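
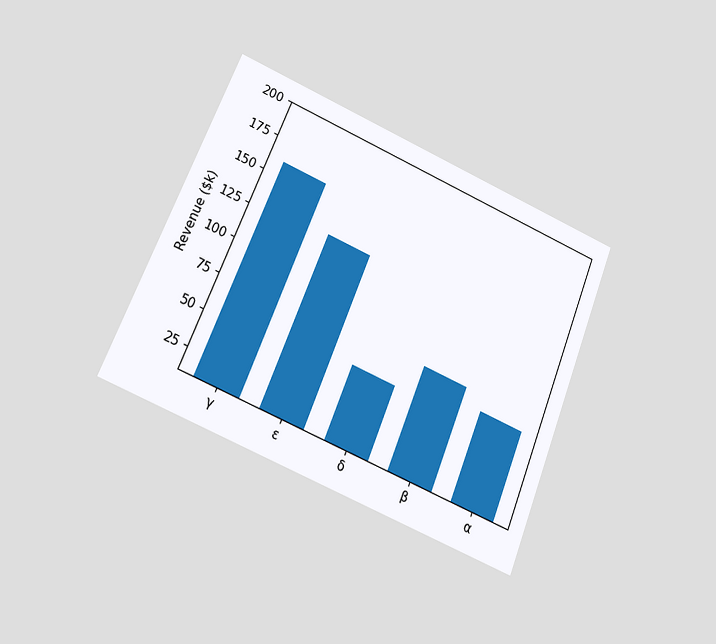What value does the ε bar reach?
$130k

The chart is tilted about 22° clockwise and viewed at a slight angle. Reading along the chart's y-axis, the ε bar reaches $130k.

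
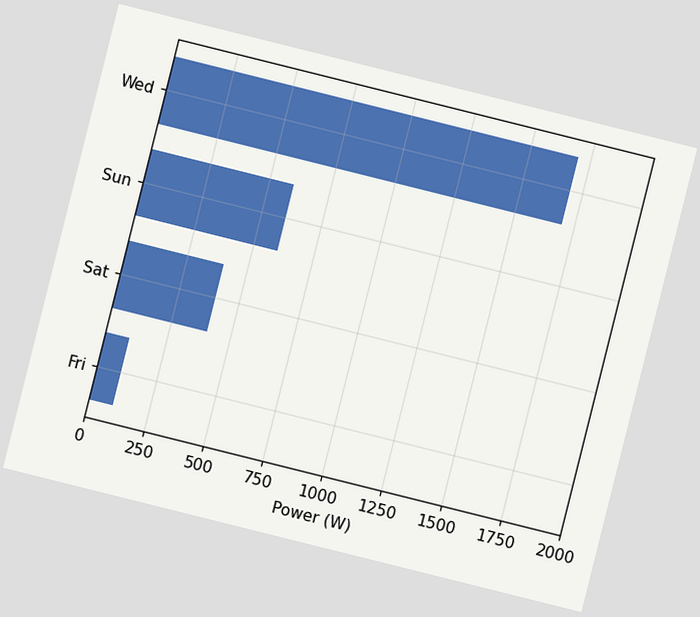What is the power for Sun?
The chart is tilted about 14° clockwise. Reading along the chart's x-axis, the Sun bar reaches 600W.

600W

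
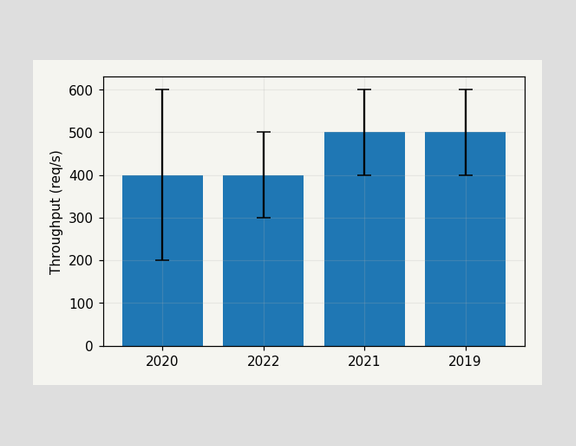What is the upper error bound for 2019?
The 2019 bar's upper whisker reaches 600req/s.

600req/s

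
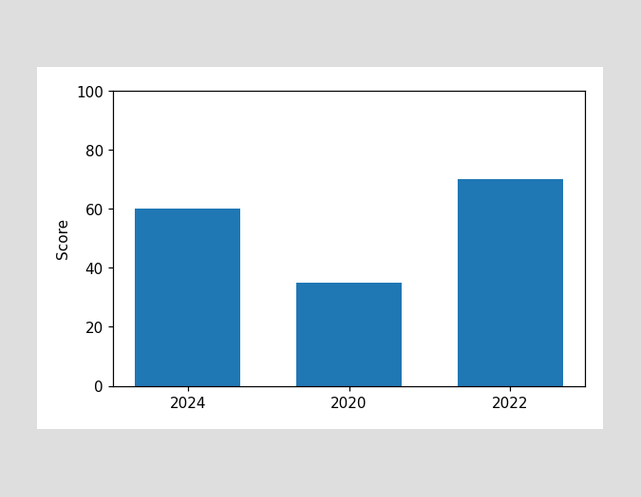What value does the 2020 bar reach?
Reading along the chart's y-axis, the 2020 bar reaches 35.

35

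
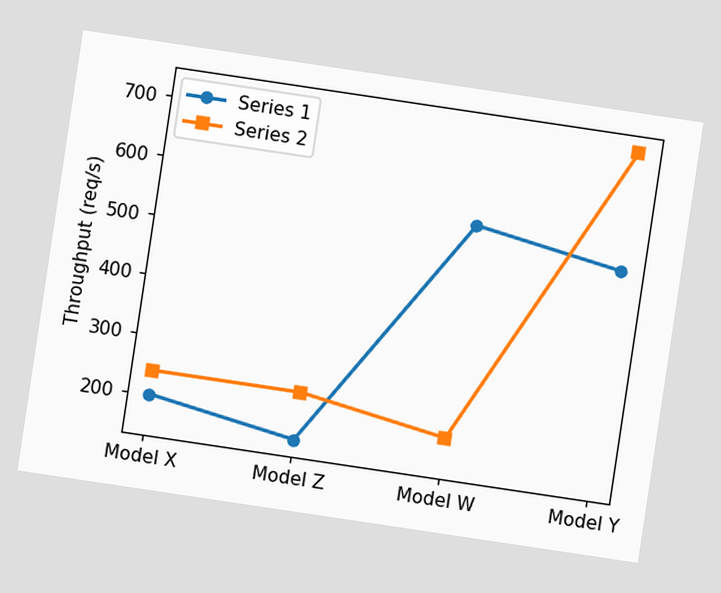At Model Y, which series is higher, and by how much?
The chart is tilted about 8° clockwise. At Model Y, Series 2 sits above the other line by 200req/s.

Series 2, by 200req/s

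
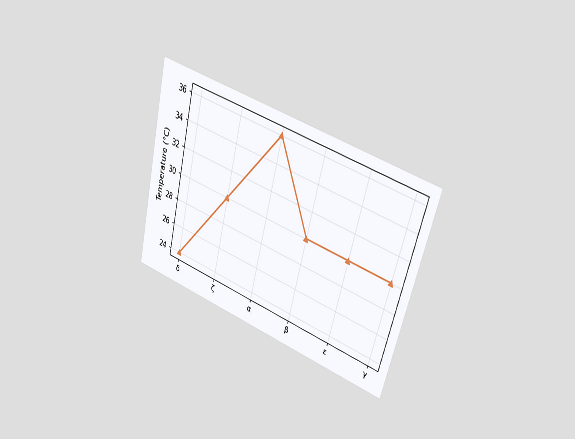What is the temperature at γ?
The chart is tilted about 15° clockwise and viewed slightly from the right. At γ, the line is at 30°C.

30°C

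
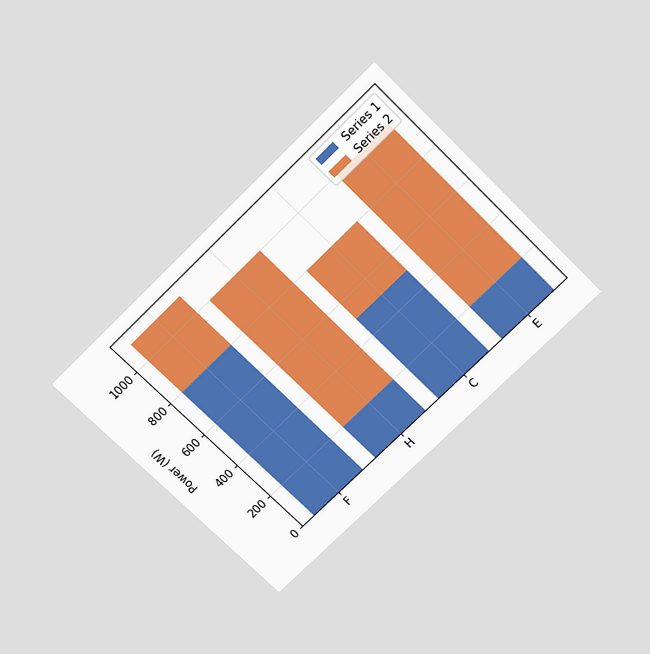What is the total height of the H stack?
The chart is tilted about 45° counter-clockwise and viewed slightly from above. The H stack's top reaches 1000W on the y-axis.

1000W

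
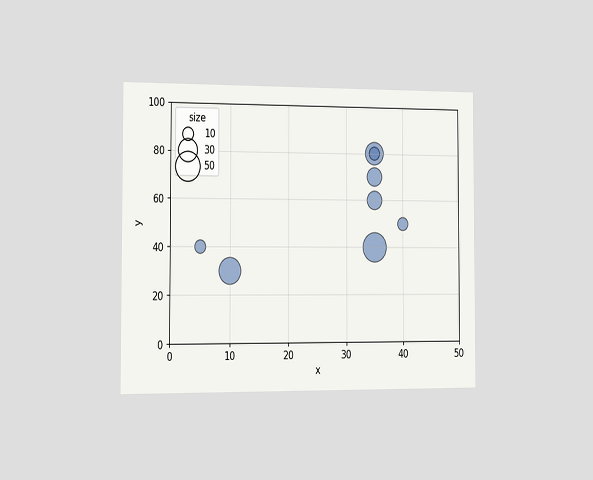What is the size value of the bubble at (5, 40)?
10

The chart is viewed slightly from the left. Matching the bubble at (5, 40) against the size legend gives 10.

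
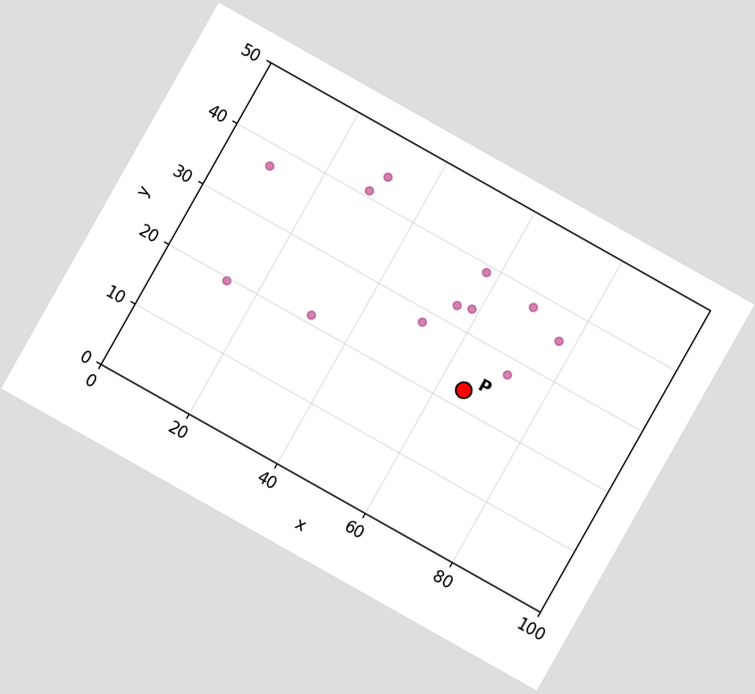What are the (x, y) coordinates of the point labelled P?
(65, 22.5)

The chart is tilted about 29° clockwise. Following the gridlines from P to each axis, P sits at (65, 22.5).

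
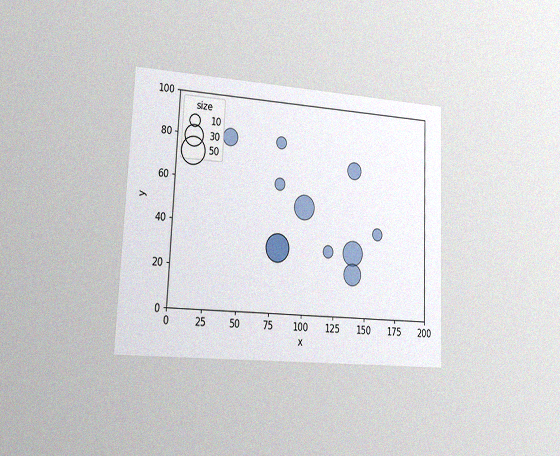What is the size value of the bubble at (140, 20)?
The chart is tilted about 3° clockwise and viewed slightly from the left, with some photo noise. Matching the bubble at (140, 20) against the size legend gives 30.

30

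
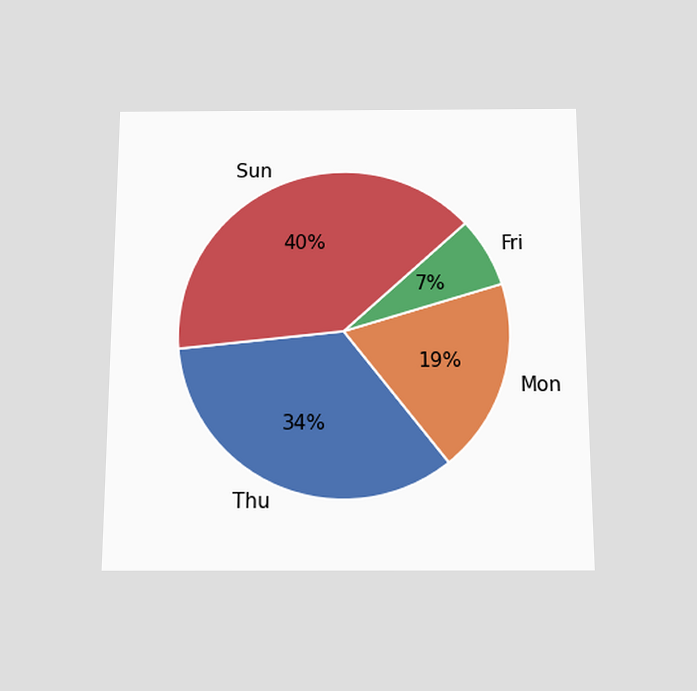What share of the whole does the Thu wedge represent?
34%

The chart is viewed slightly from below. The Thu slice takes up 34% of the pie.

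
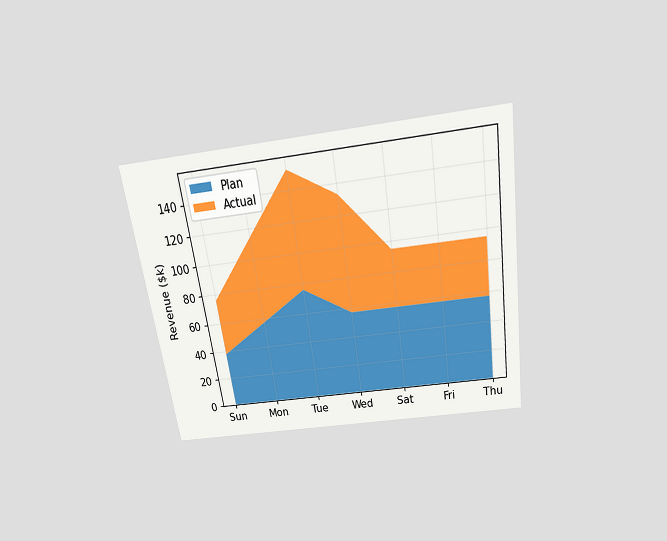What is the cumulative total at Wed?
The chart is tilted about 8° counter-clockwise and viewed slightly from above. The stacked total at Wed reaches $133k.

$133k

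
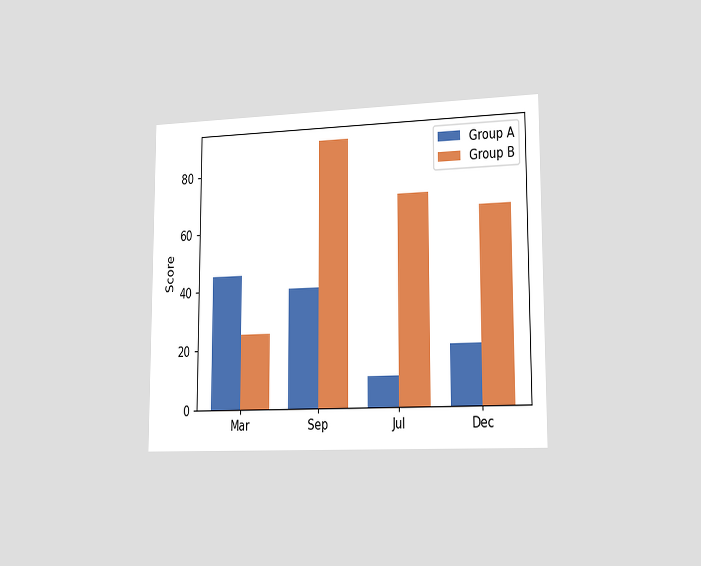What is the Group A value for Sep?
40

The chart is viewed slightly from the right. The Group A bar at Sep reaches 40 on the y-axis.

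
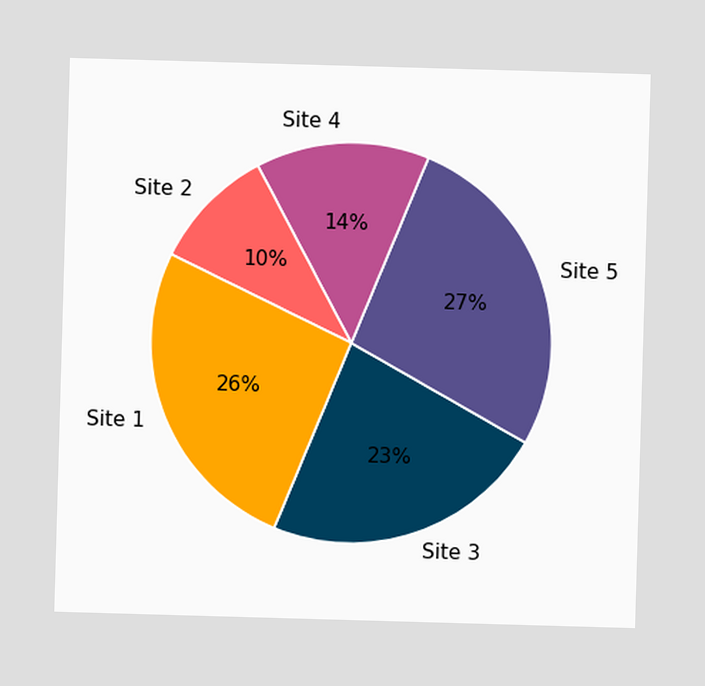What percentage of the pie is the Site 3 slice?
23%

The Site 3 slice takes up 23% of the pie.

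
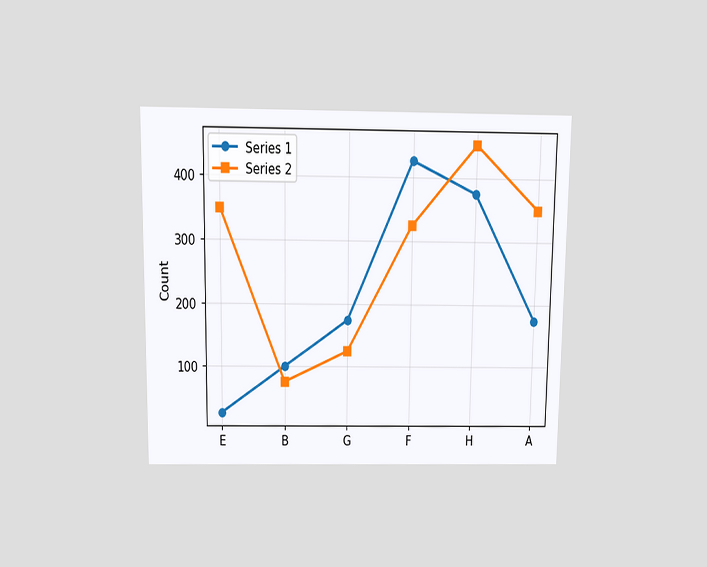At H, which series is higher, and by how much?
The chart is viewed slightly from above. At H, Series 2 sits above the other line by 75.

Series 2, by 75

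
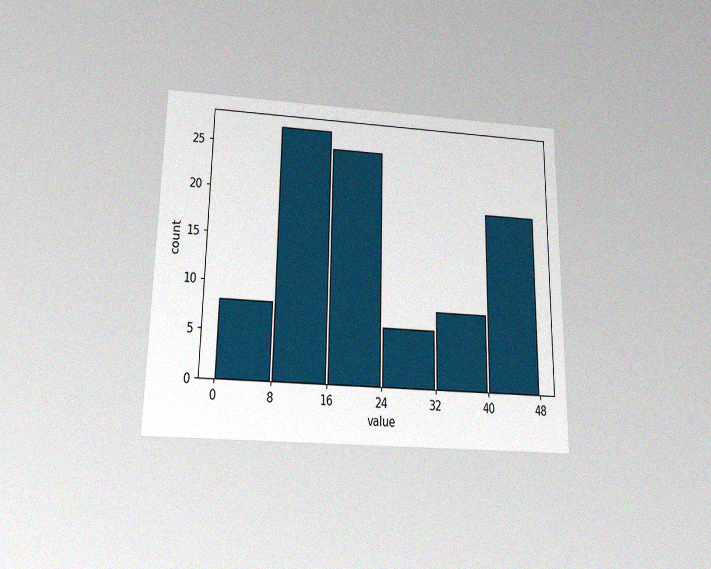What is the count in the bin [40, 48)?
The chart is viewed slightly from below, with some photo noise. The [40, 48) bin has height 19.

19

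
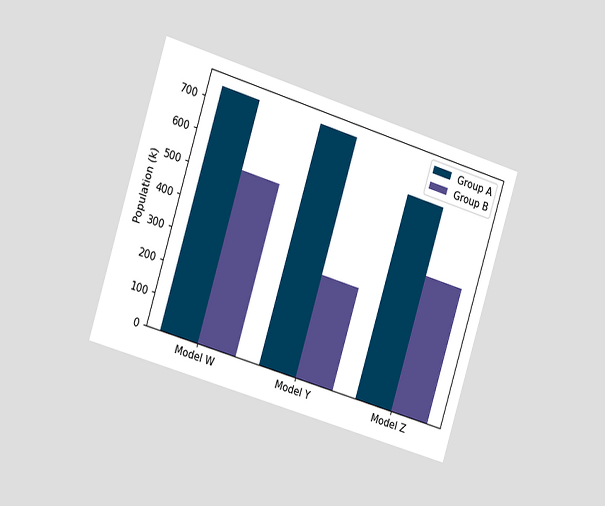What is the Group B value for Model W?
The chart is tilted about 17° clockwise and viewed slightly from the left. The Group B bar at Model W reaches 530k on the y-axis.

530k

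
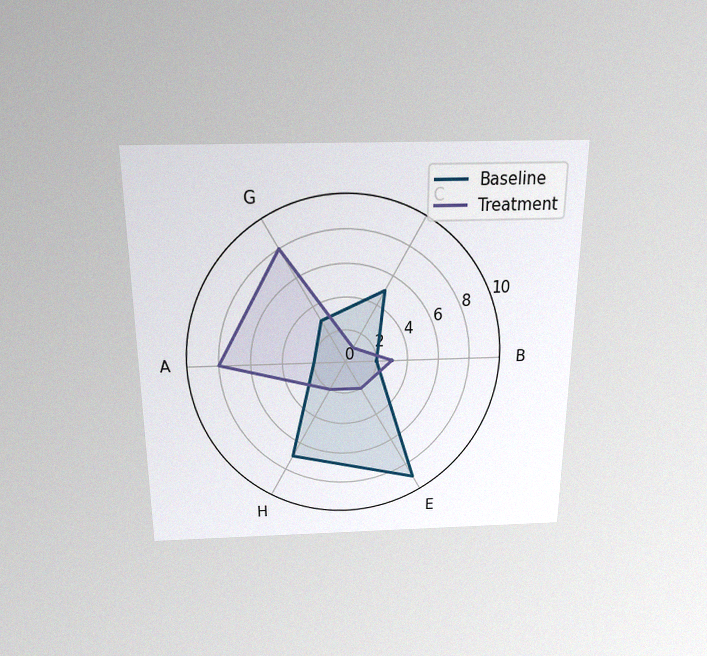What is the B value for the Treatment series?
3

The chart is viewed slightly from above, with some photo noise. On the B axis, Treatment reaches 3.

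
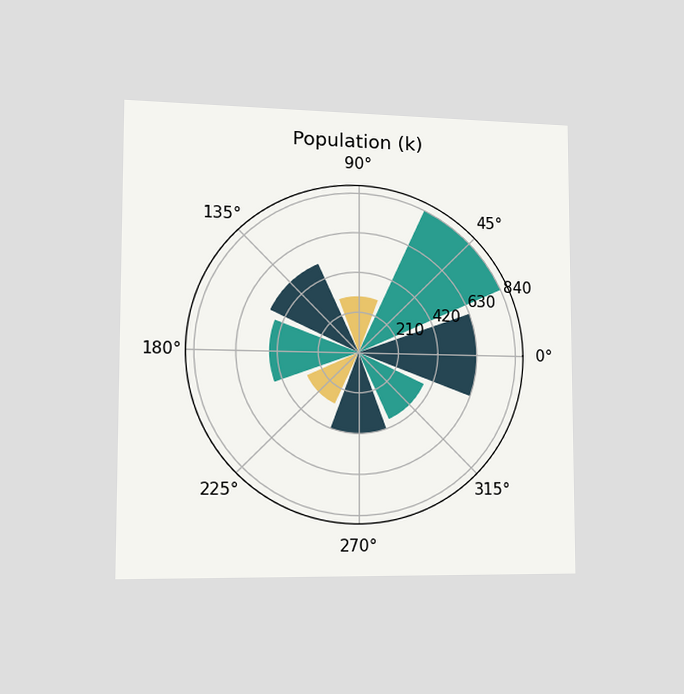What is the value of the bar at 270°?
The chart is viewed slightly from the left. The bar at 270° reaches 420k on the radial axis.

420k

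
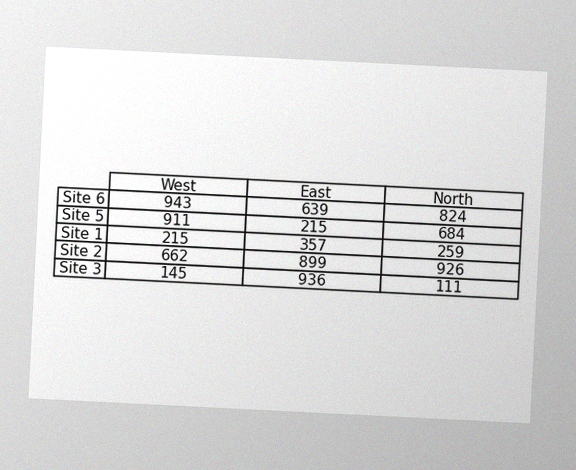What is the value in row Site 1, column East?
The chart is tilted about 3° clockwise, with some photo noise. The (Site 1, East) cell reads 357.

357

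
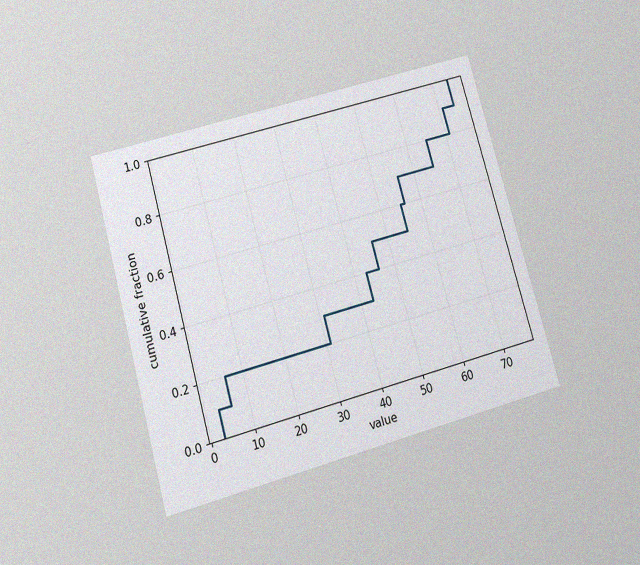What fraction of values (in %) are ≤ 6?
20%

The chart is tilted about 16° counter-clockwise and viewed at a slight angle, with some photo noise. At x=6 the ECDF step is at 20%.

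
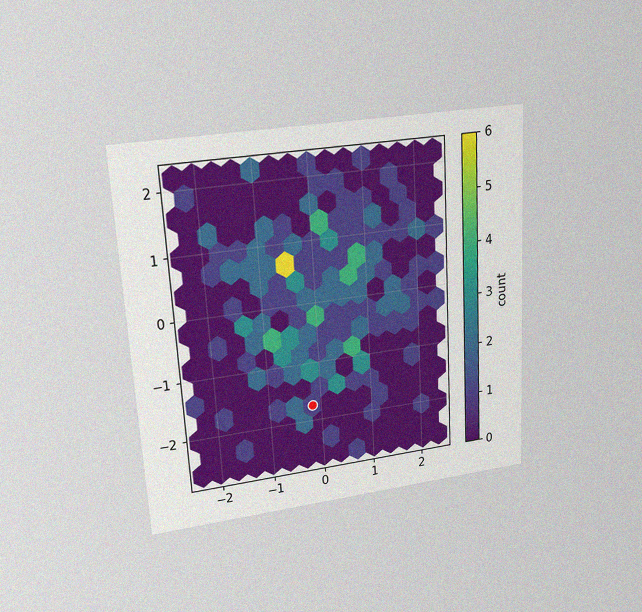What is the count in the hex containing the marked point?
The chart is tilted about 3° counter-clockwise and viewed at a slight angle, with some photo noise. The marked hex reads 1 on the colorbar.

1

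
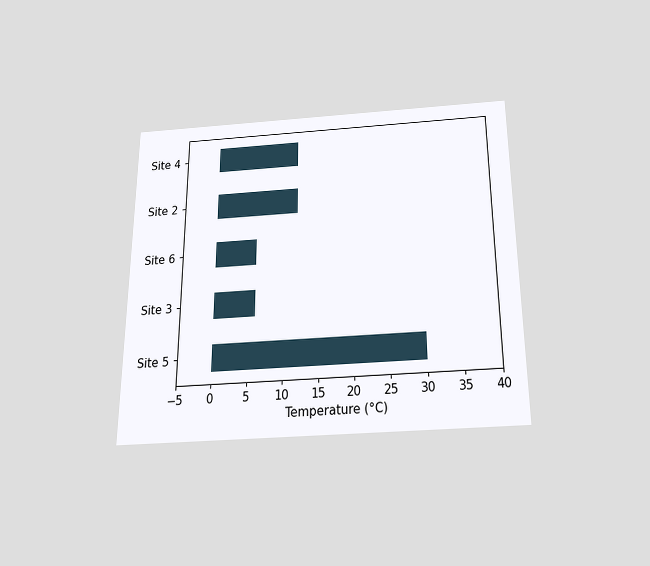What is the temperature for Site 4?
12°C

The chart is viewed slightly from below. Reading along the chart's x-axis, the Site 4 bar reaches 12°C.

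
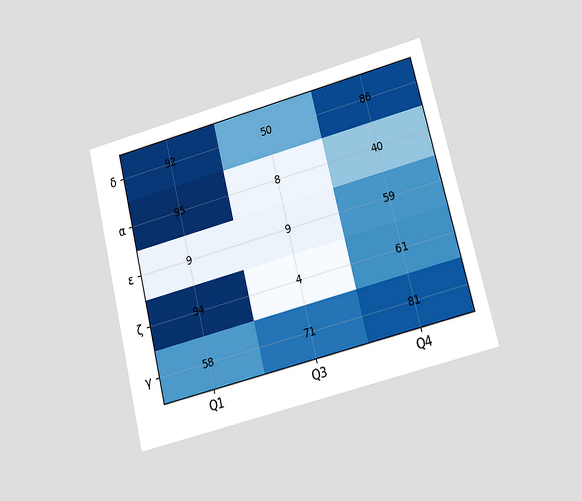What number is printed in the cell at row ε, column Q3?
The chart is tilted about 14° counter-clockwise and viewed at a slight angle. The (ε, Q3) cell reads 9.

9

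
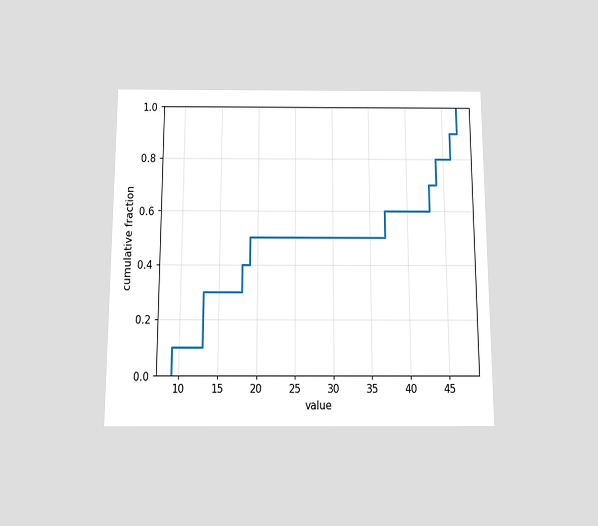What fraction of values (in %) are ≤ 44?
80%

The chart is viewed slightly from below. At x=44 the ECDF step is at 80%.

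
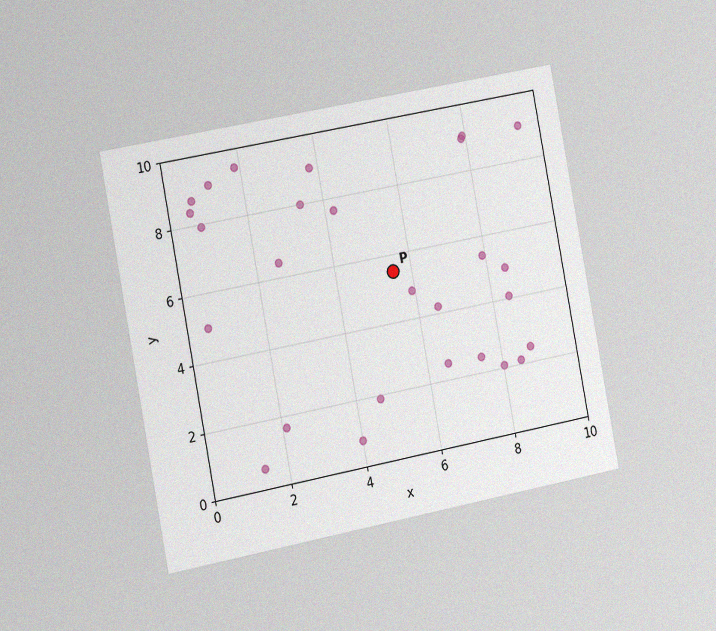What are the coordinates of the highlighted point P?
(5.5, 5.5)

The chart is tilted about 11° counter-clockwise and viewed slightly from the left, with some photo noise. Following the gridlines from P to each axis, P sits at (5.5, 5.5).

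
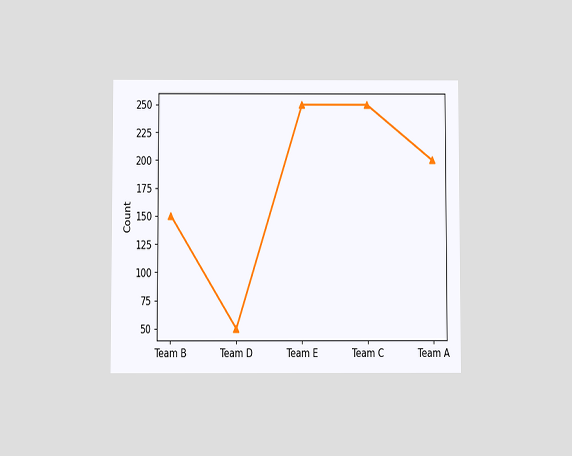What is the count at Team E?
The chart is viewed at a slight angle. At Team E, the line is at 250.

250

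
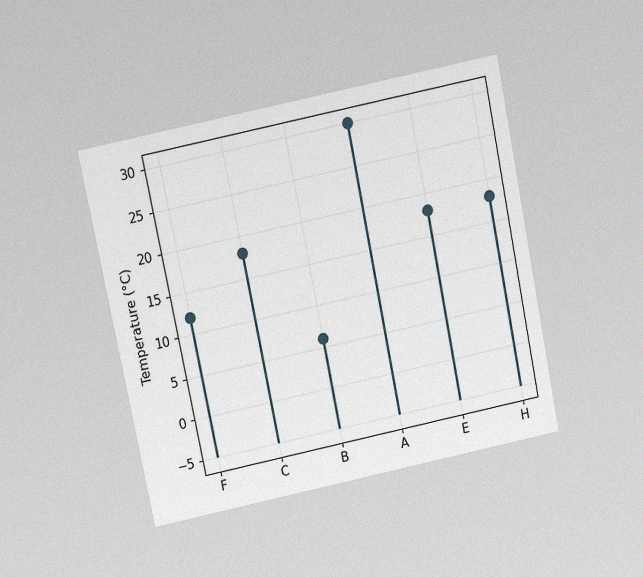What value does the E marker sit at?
18°C

The chart is tilted about 12° counter-clockwise and viewed slightly from above, with some photo noise. The E marker sits at 18°C.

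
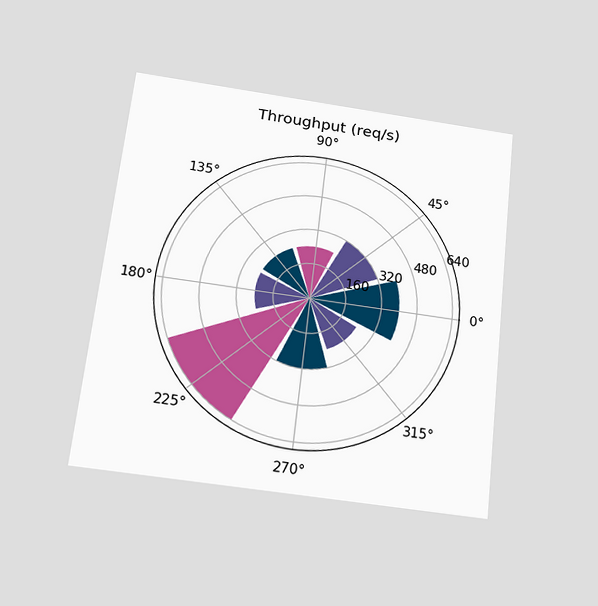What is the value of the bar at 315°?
The chart is tilted about 6° clockwise and viewed slightly from below. The bar at 315° reaches 240req/s on the radial axis.

240req/s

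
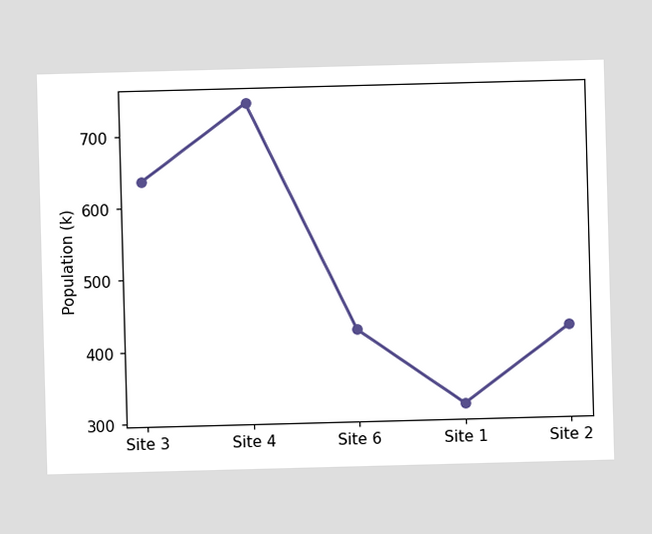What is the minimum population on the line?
The lowest point is at Site 1, and reading across to the y-axis gives 318k.

318k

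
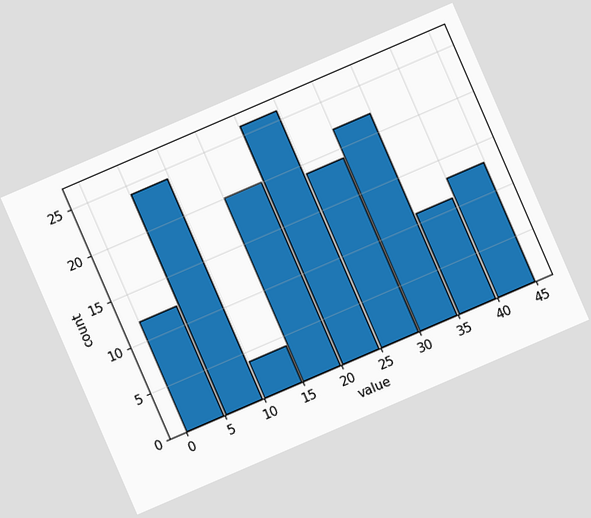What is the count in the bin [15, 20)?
The chart is tilted about 23° counter-clockwise. The [15, 20) bin has height 20.

20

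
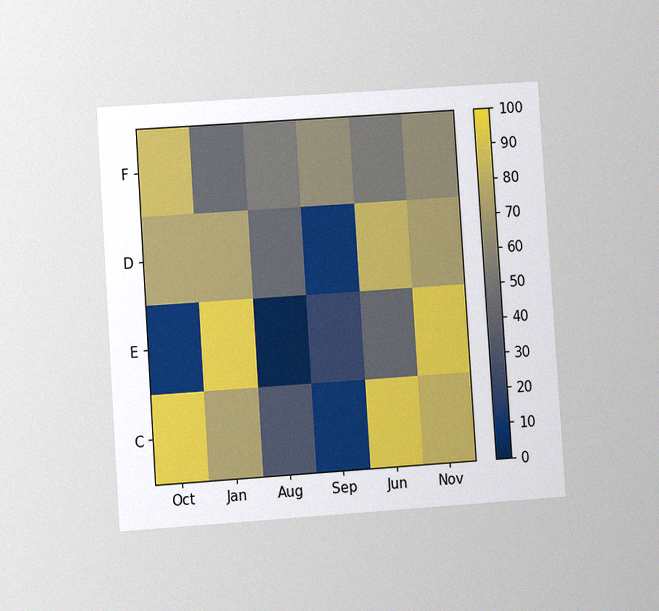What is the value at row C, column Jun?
The chart is tilted about 4° counter-clockwise and viewed at a slight angle, with some photo noise. Matching cell (C, Jun) against the colorbar gives 90.

90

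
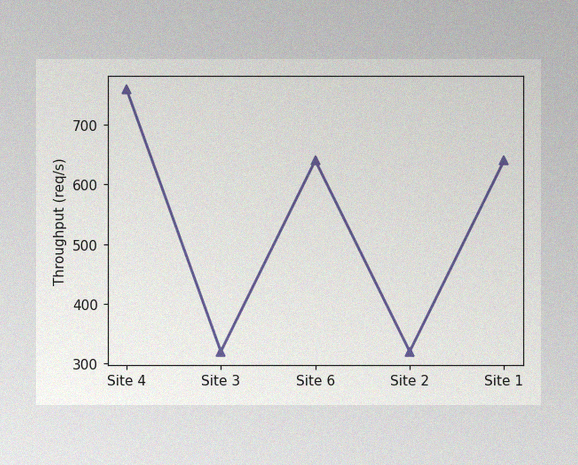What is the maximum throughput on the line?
760req/s

The image has some photo noise and uneven lighting. The highest point is at Site 4, and reading across to the y-axis gives 760req/s.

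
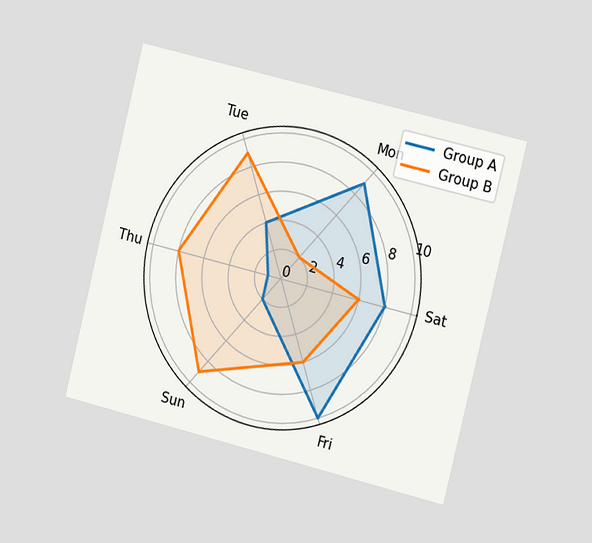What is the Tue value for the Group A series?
4

The chart is tilted about 14° clockwise and viewed slightly from the right. On the Tue axis, Group A reaches 4.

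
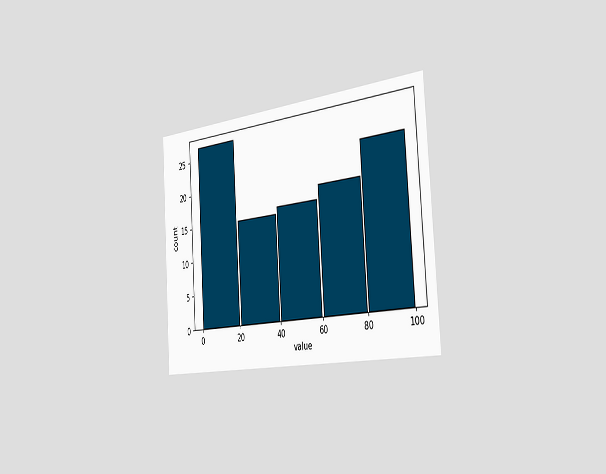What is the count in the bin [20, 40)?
The chart is tilted about 4° counter-clockwise and viewed slightly from the right. The [20, 40) bin has height 15.

15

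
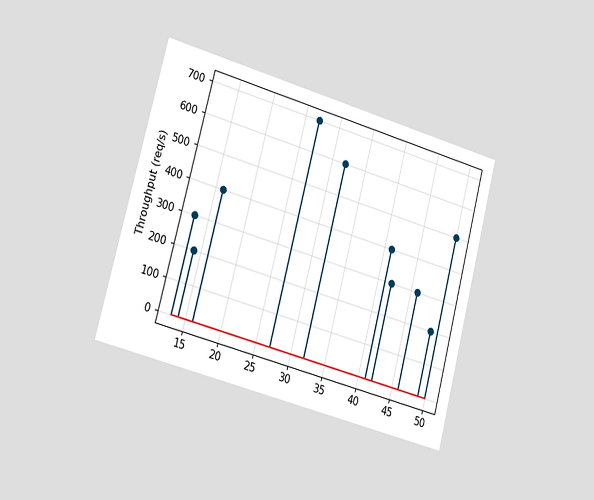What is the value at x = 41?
400req/s

The chart is tilted about 15° clockwise and viewed slightly from the left. The stem at x=41 reaches 400req/s.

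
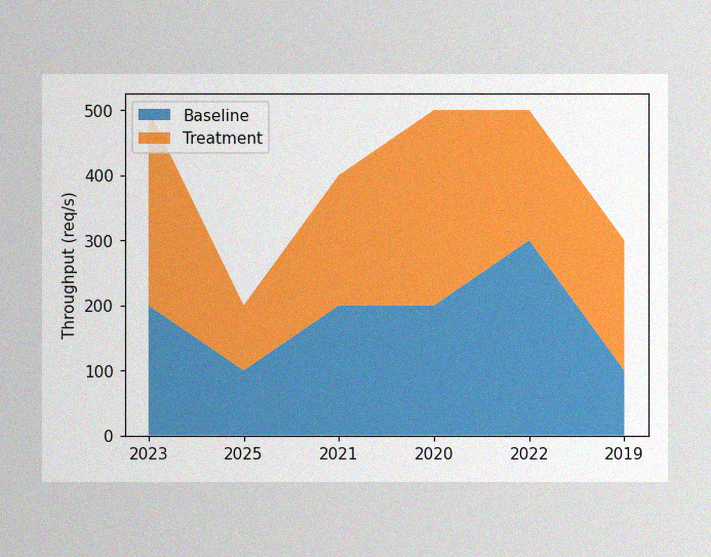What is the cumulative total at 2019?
The image has some photo noise and uneven lighting. The stacked total at 2019 reaches 300req/s.

300req/s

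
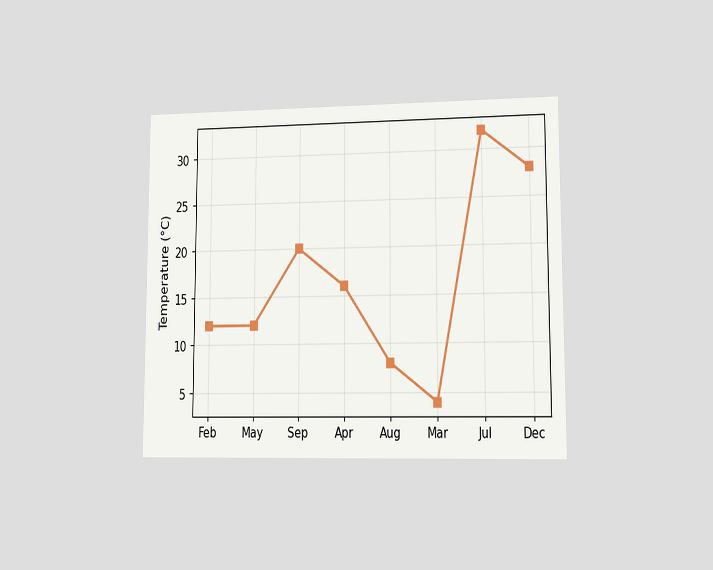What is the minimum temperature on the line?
The chart is viewed at a slight angle. The lowest point is at Mar, and reading across to the y-axis gives 4°C.

4°C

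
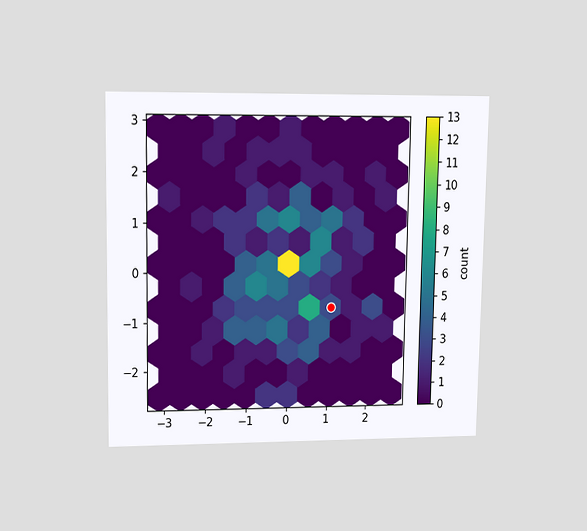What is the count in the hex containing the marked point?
The chart is viewed at a slight angle. The marked hex reads 3 on the colorbar.

3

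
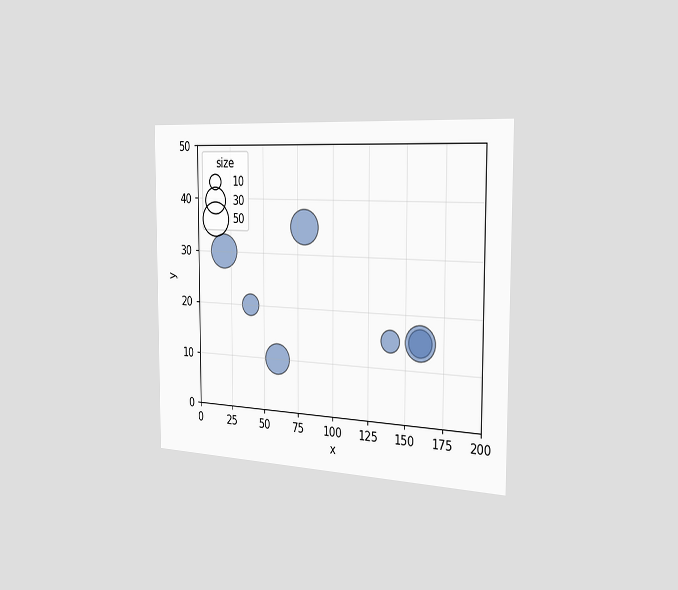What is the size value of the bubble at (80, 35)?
The chart is viewed slightly from the right. Matching the bubble at (80, 35) against the size legend gives 50.

50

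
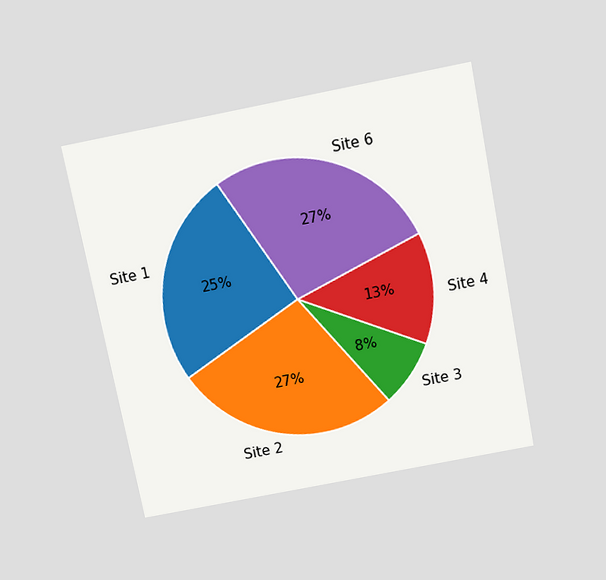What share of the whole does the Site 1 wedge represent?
25%

The chart is tilted about 11° counter-clockwise and viewed slightly from above. The Site 1 slice takes up 25% of the pie.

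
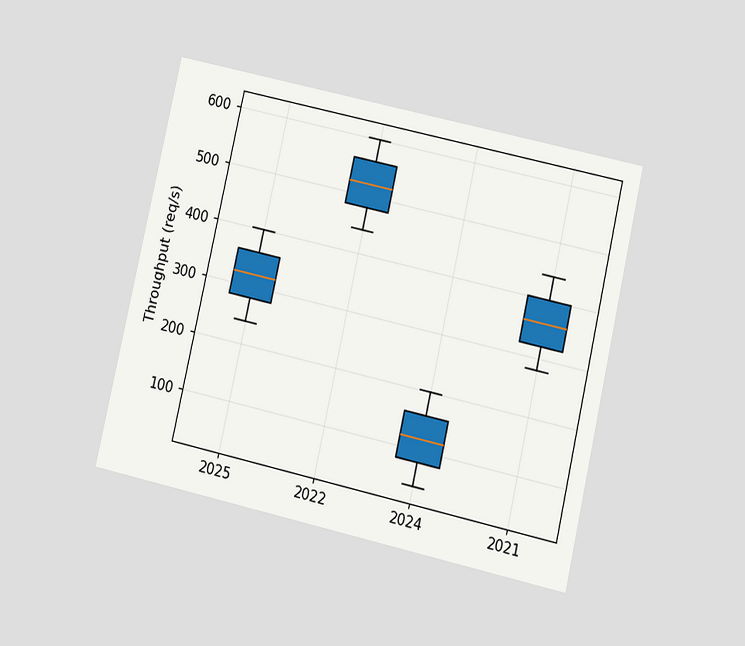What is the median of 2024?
The chart is tilted about 13° clockwise and viewed at a slight angle. The median line in the 2024 box sits at 120req/s.

120req/s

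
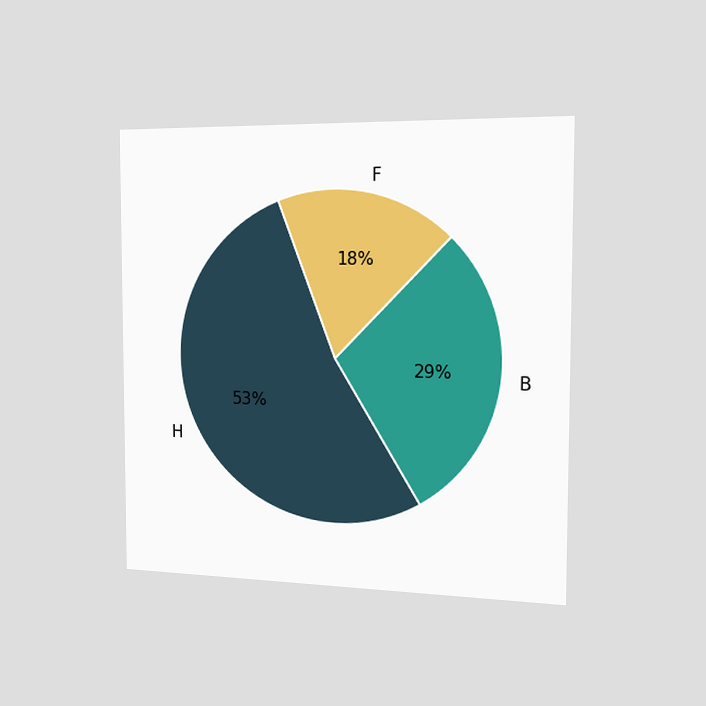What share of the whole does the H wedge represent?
53%

The chart is viewed slightly from the right. The H slice takes up 53% of the pie.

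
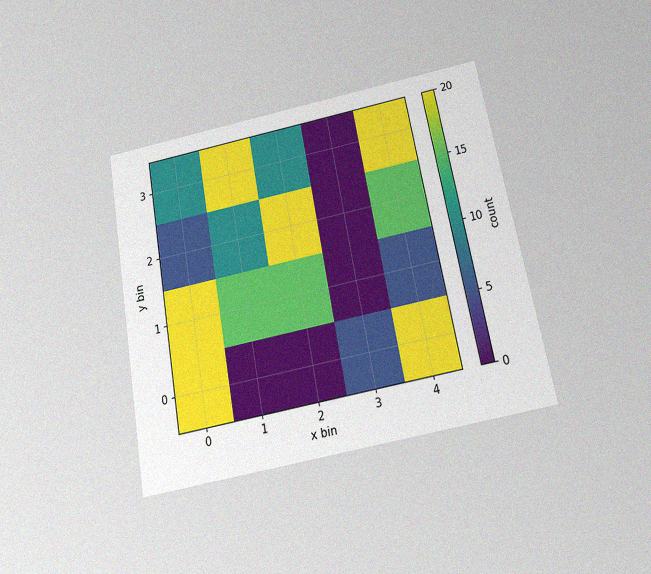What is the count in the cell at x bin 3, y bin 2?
0

The chart is tilted about 10° counter-clockwise and viewed slightly from below, with some photo noise. Matching the cell (3, 2) against the colorbar gives 0.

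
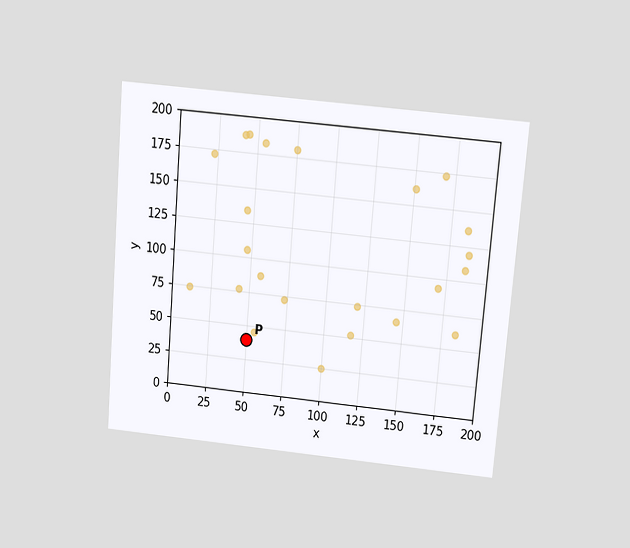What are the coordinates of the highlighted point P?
(50, 40)

The chart is tilted about 5° clockwise and viewed slightly from above. Following the gridlines from P to each axis, P sits at (50, 40).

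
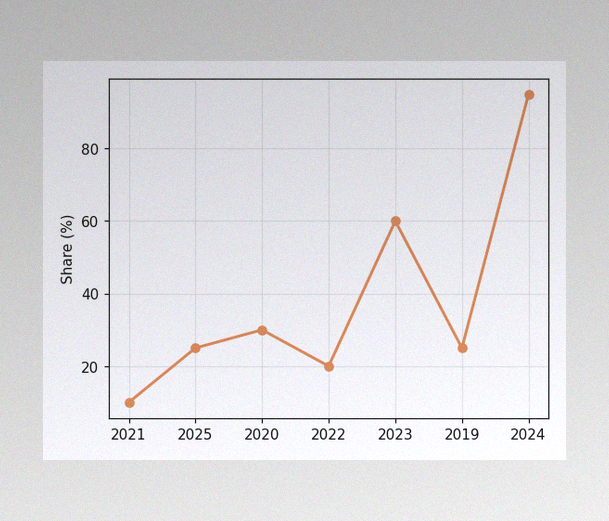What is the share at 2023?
60%

The image has some photo noise and uneven lighting. At 2023, the line is at 60%.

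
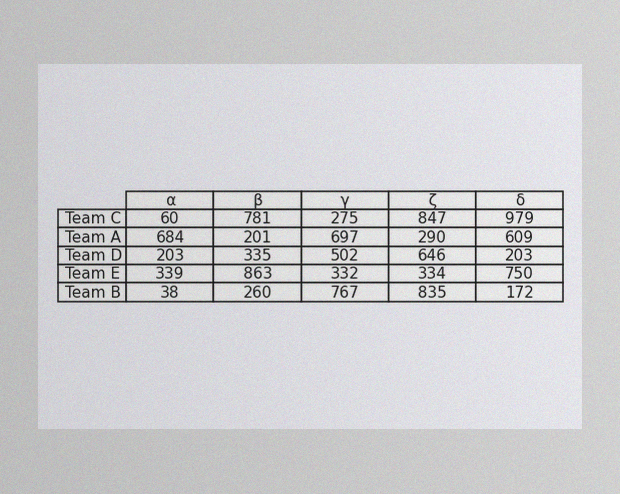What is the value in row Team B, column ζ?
835

The image has some photo noise and uneven lighting. The (Team B, ζ) cell reads 835.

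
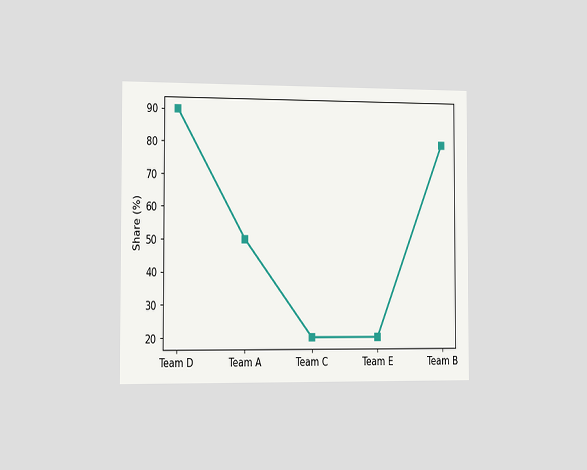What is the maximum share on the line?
90%

The chart is viewed slightly from the left. The highest point is at Team D, and reading across to the y-axis gives 90%.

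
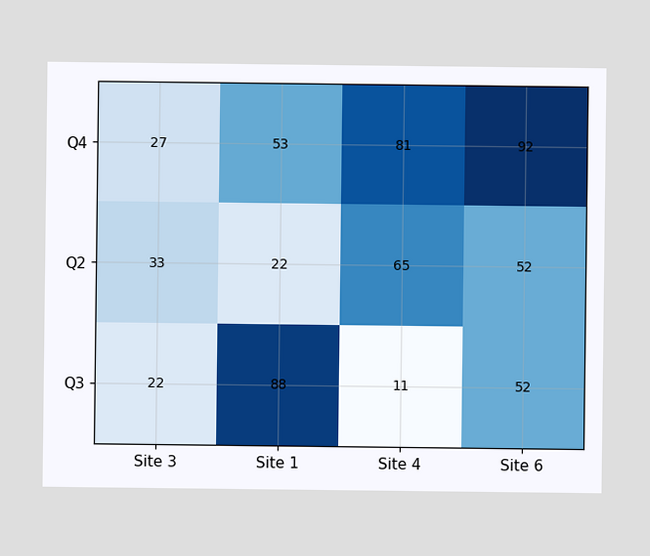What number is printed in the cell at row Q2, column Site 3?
33

The (Q2, Site 3) cell reads 33.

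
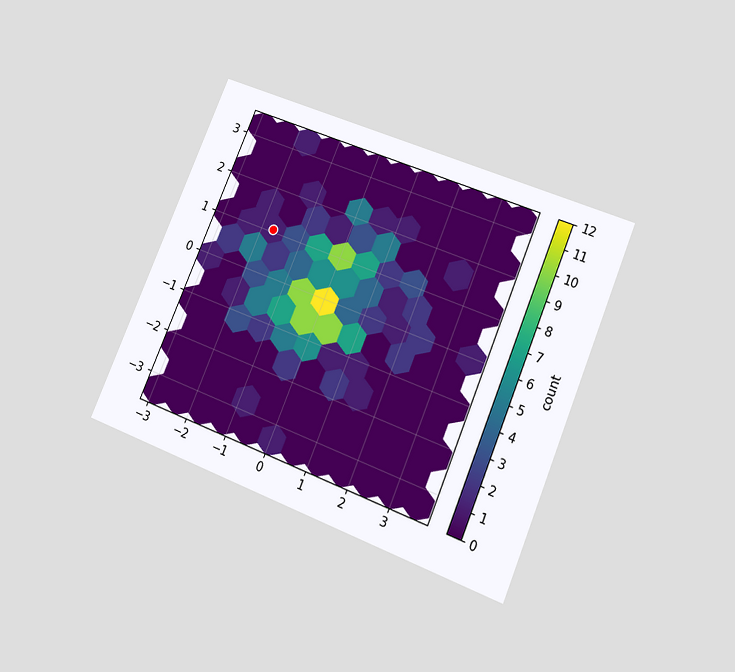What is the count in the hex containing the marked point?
1

The chart is tilted about 23° clockwise and viewed slightly from below. The marked hex reads 1 on the colorbar.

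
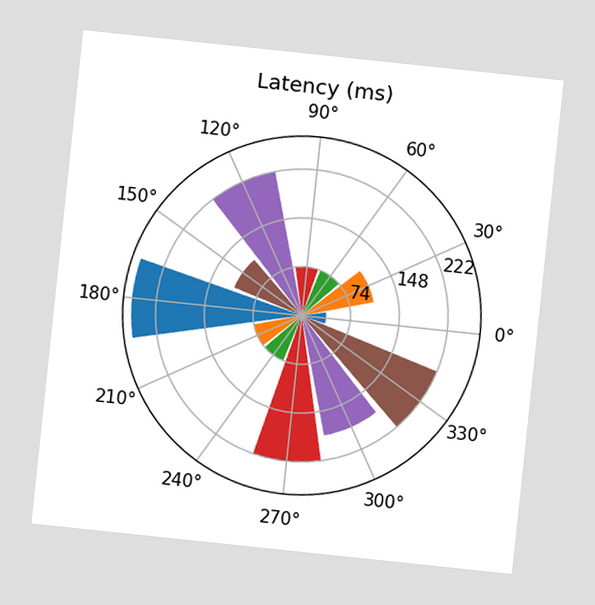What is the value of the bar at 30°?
111ms

The chart is tilted about 6° clockwise. The bar at 30° reaches 111ms on the radial axis.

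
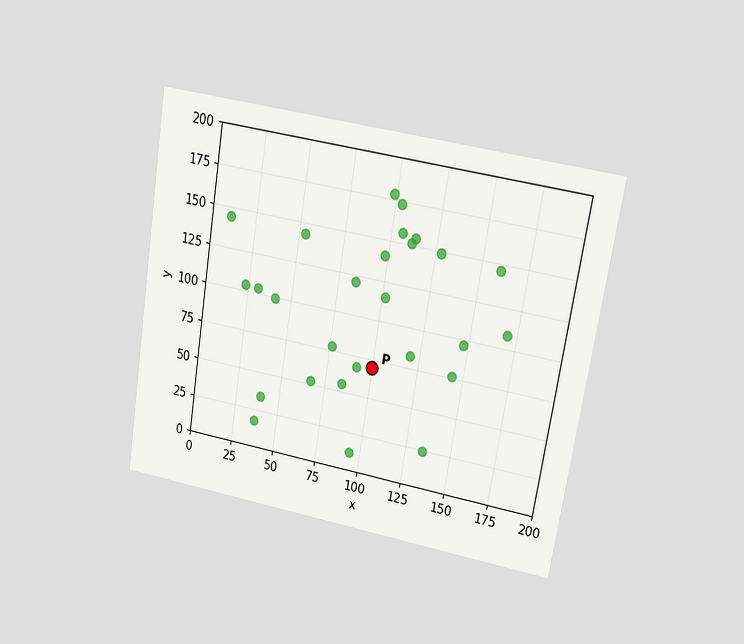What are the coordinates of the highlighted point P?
The chart is tilted about 9° clockwise and viewed at a slight angle. Following the gridlines from P to each axis, P sits at (100, 70).

(100, 70)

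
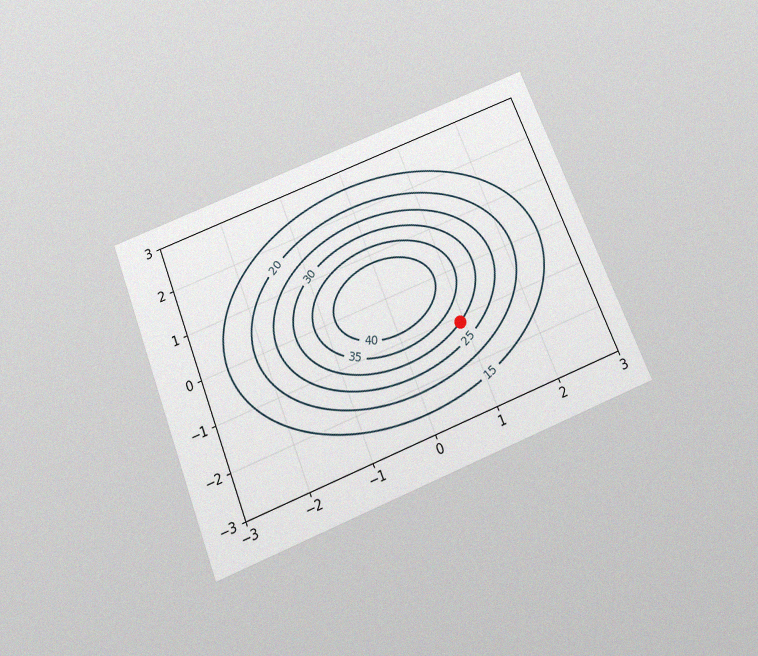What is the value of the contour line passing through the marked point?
30

The chart is tilted about 22° counter-clockwise and viewed slightly from below, with some photo noise. The marked point sits on the contour labelled 30.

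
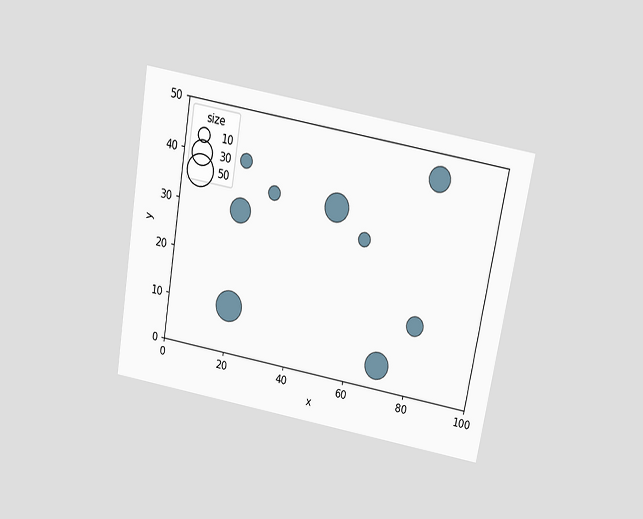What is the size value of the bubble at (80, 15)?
20

The chart is tilted about 10° clockwise and viewed slightly from above. Matching the bubble at (80, 15) against the size legend gives 20.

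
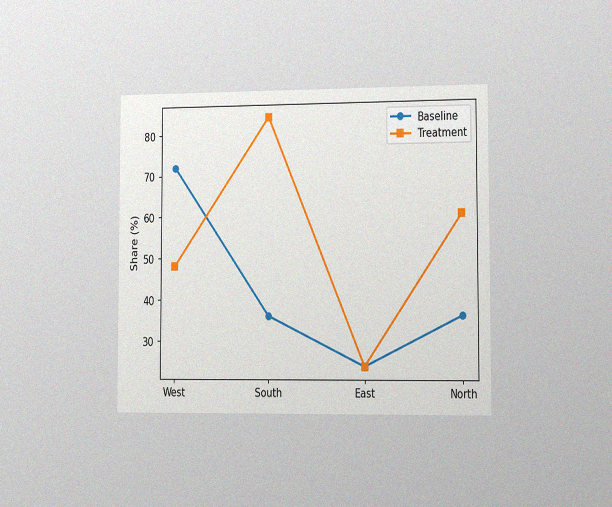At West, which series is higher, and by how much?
Baseline, by 24%

The chart is viewed slightly from the right, with some photo noise. At West, Baseline sits above the other line by 24%.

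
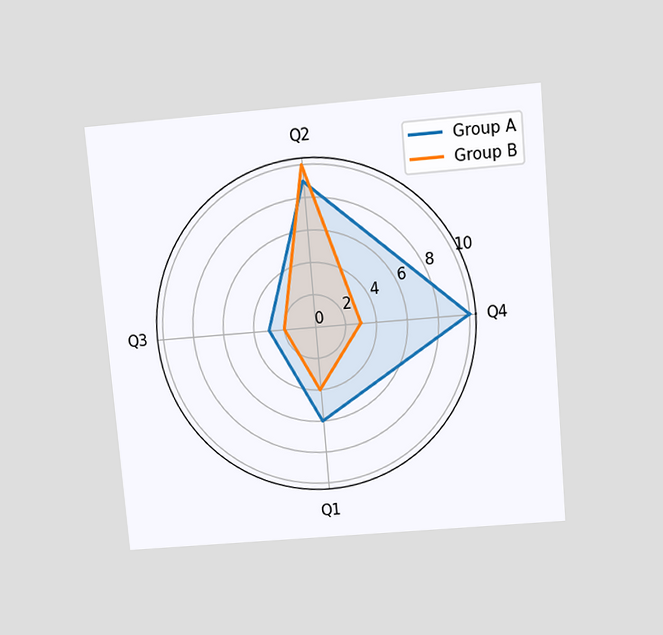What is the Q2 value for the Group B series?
10

The chart is tilted about 5° counter-clockwise and viewed slightly from above. On the Q2 axis, Group B reaches 10.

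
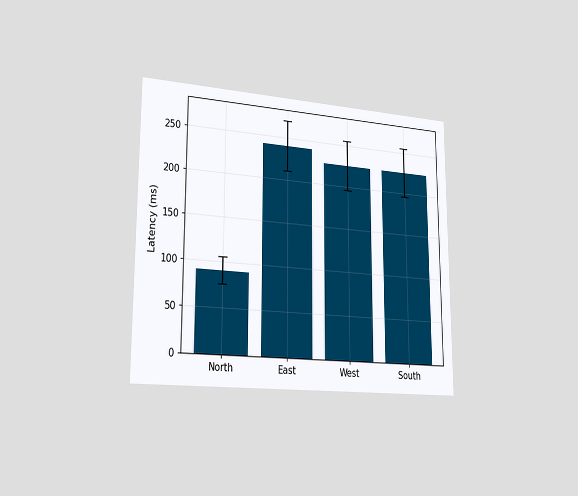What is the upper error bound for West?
255ms

The chart is viewed slightly from the left. The West bar's upper whisker reaches 255ms.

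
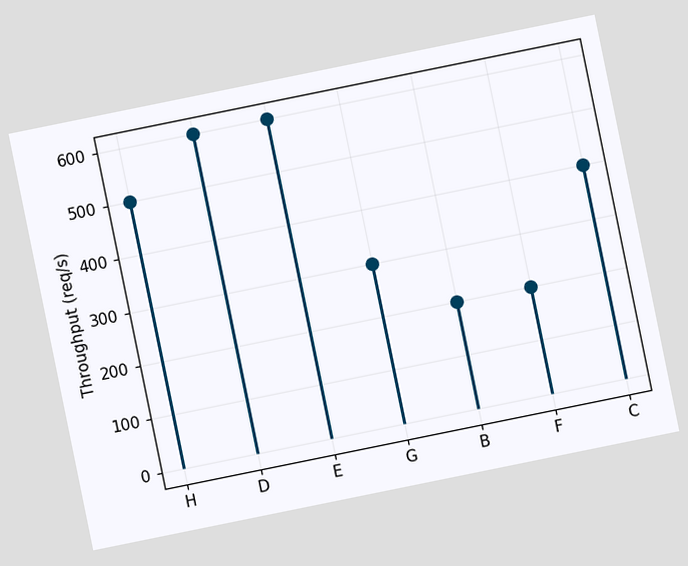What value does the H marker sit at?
The chart is tilted about 12° counter-clockwise. The H marker sits at 500req/s.

500req/s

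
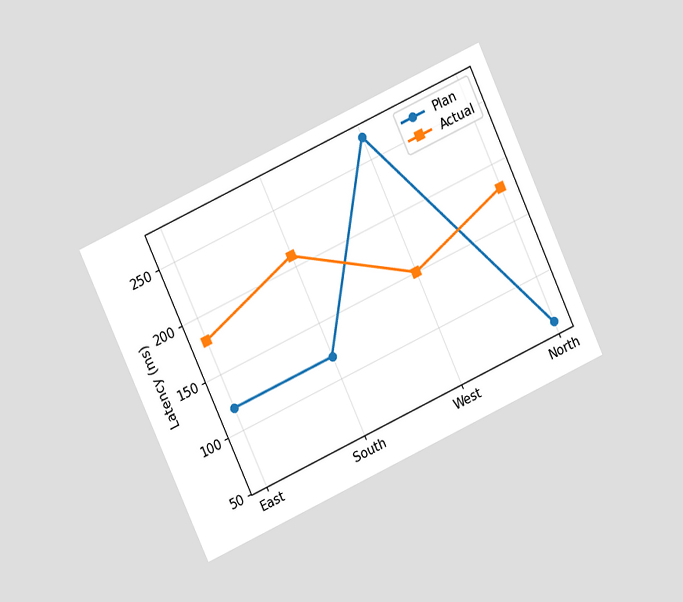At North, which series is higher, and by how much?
Actual, by 120ms

The chart is tilted about 25° counter-clockwise and viewed at a slight angle. At North, Actual sits above the other line by 120ms.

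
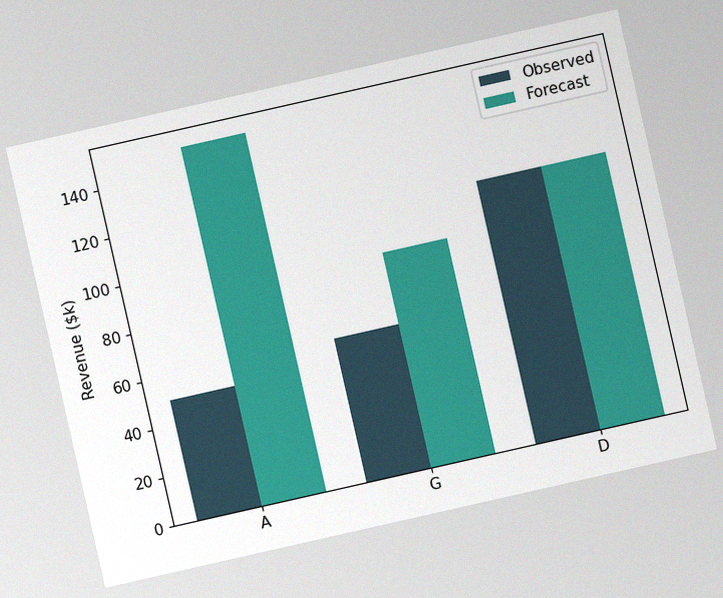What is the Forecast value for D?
The chart is tilted about 13° counter-clockwise, with some photo noise. The Forecast bar at D reaches $110k on the y-axis.

$110k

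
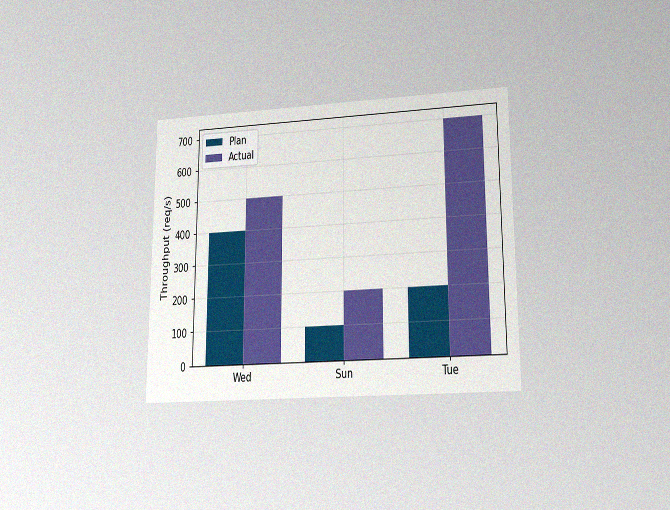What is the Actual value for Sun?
The chart is viewed at a slight angle, with some photo noise. The Actual bar at Sun reaches 200req/s on the y-axis.

200req/s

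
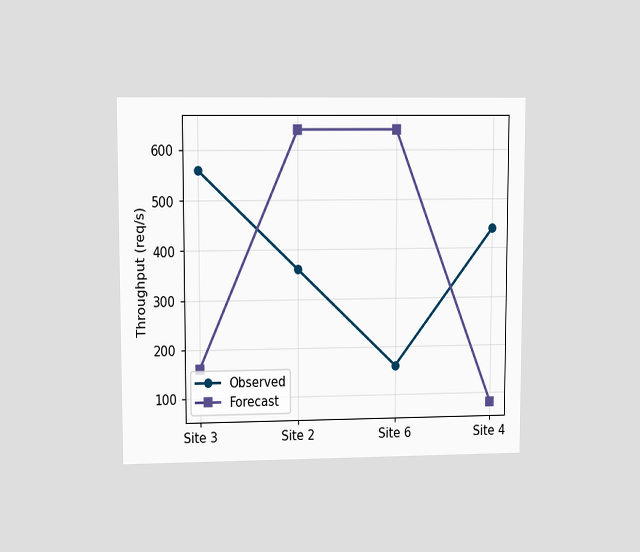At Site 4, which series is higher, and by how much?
The chart is viewed at a slight angle. At Site 4, Observed sits above the other line by 360req/s.

Observed, by 360req/s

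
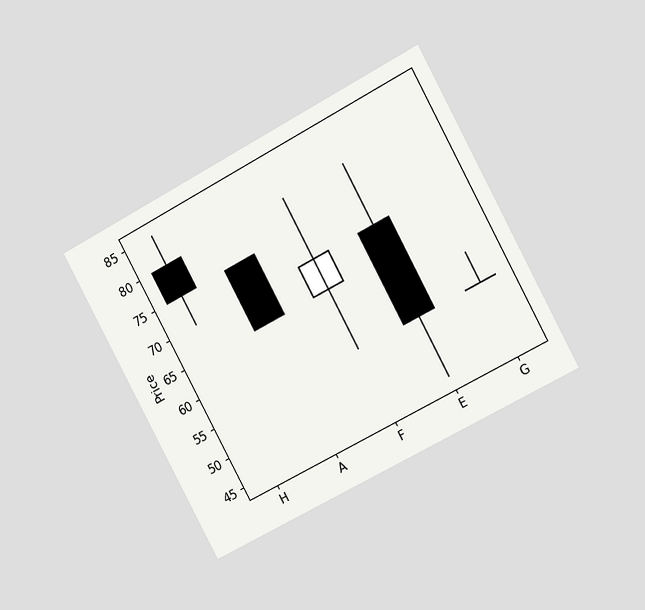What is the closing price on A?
65

The chart is tilted about 28° counter-clockwise and viewed at a slight angle. The A candle closes at 65.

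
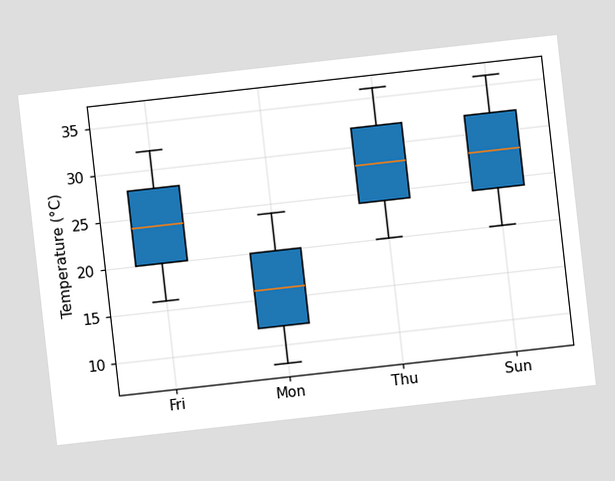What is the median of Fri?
The chart is tilted about 6° counter-clockwise. The median line in the Fri box sits at 24°C.

24°C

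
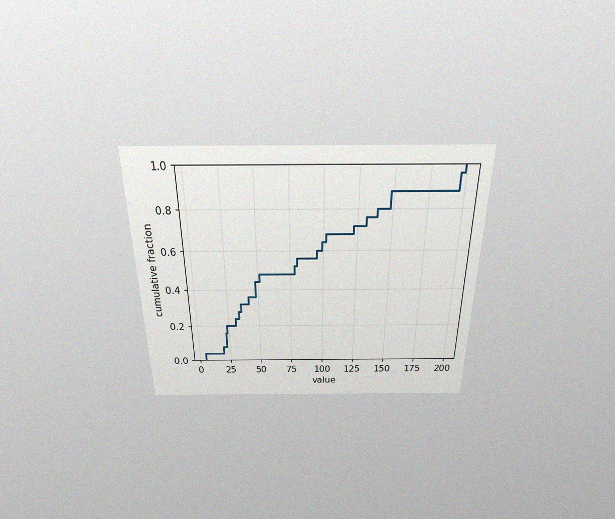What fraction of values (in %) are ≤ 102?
The chart is viewed slightly from above, with some photo noise. At x=102 the ECDF step is at 68%.

68%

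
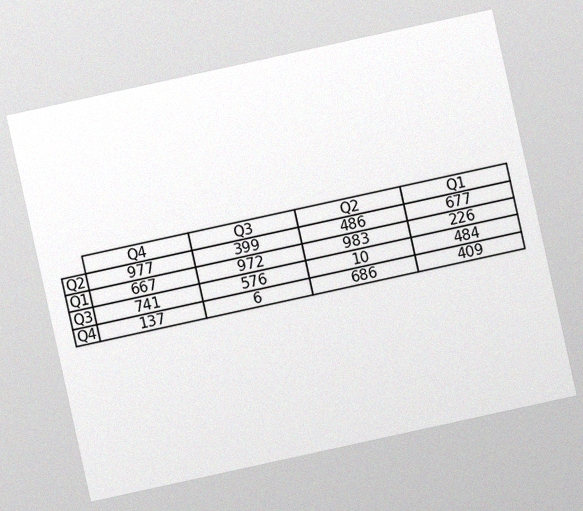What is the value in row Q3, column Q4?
741

The chart is tilted about 12° counter-clockwise, with some photo noise. The (Q3, Q4) cell reads 741.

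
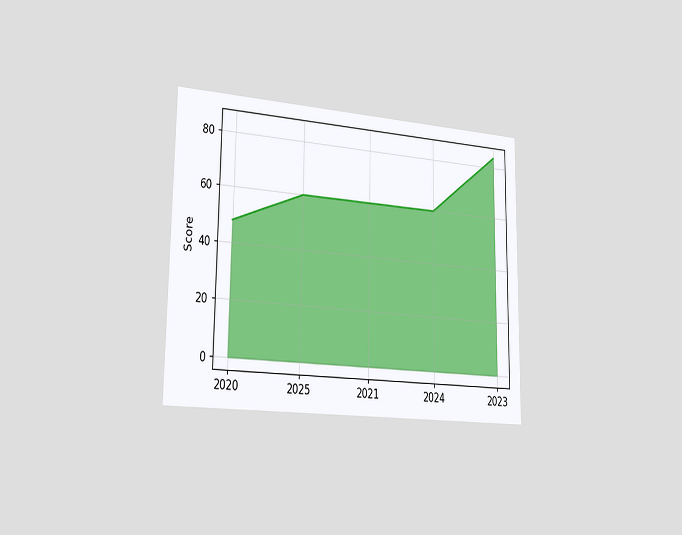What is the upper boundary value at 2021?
60

The chart is viewed slightly from the left. At 2021 the upper boundary is at 60.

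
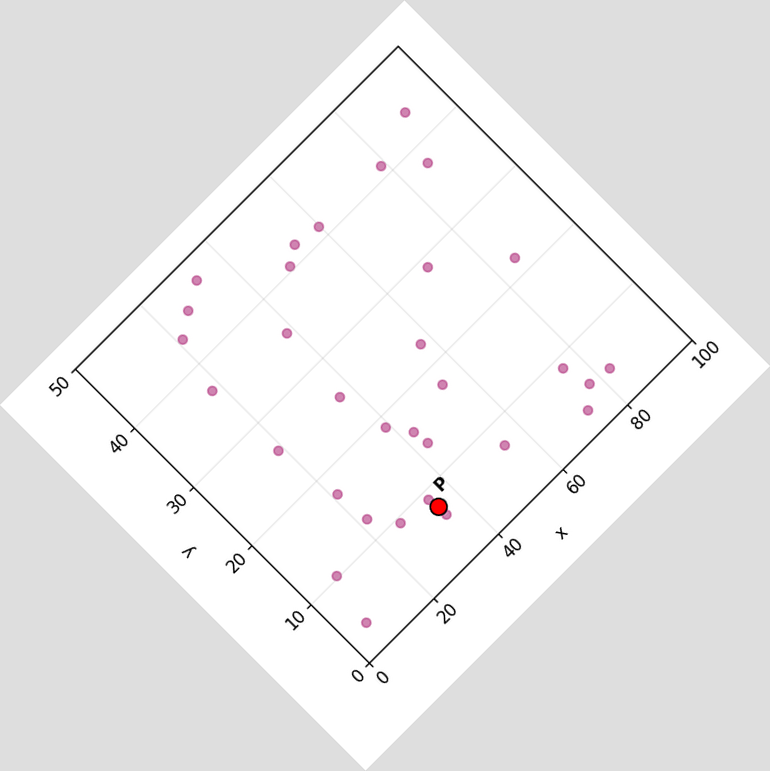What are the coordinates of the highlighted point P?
The chart is tilted about 45° counter-clockwise. Following the gridlines from P to each axis, P sits at (35, 7.5).

(35, 7.5)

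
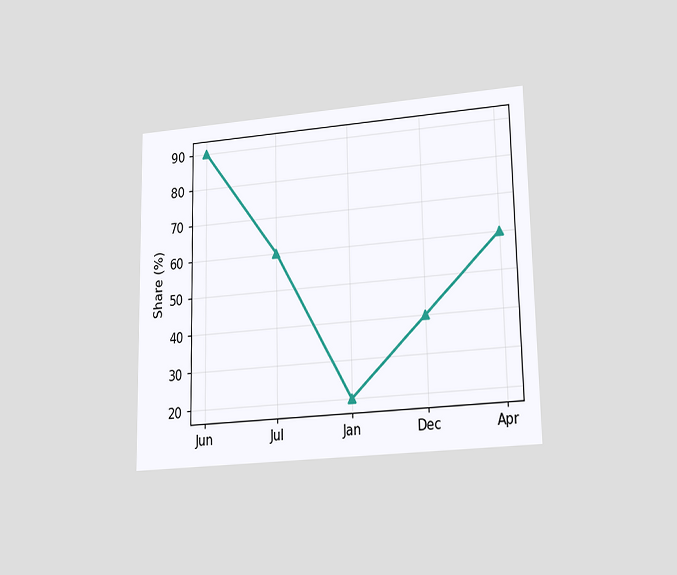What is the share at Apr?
60%

The chart is viewed at a slight angle. At Apr, the line is at 60%.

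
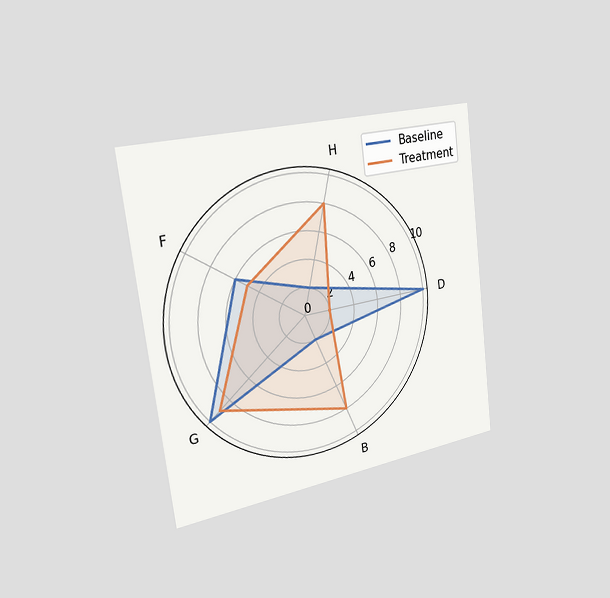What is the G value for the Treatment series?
9

The chart is tilted about 7° counter-clockwise and viewed slightly from the left. On the G axis, Treatment reaches 9.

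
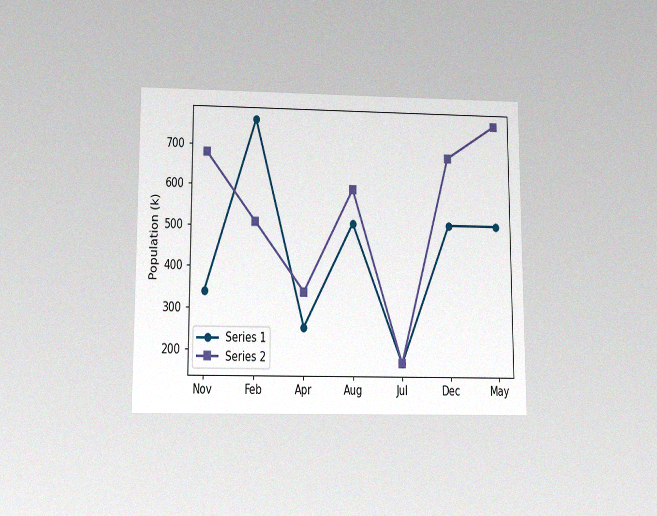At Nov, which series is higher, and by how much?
The chart is viewed slightly from below, with some photo noise. At Nov, Series 2 sits above the other line by 340k.

Series 2, by 340k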